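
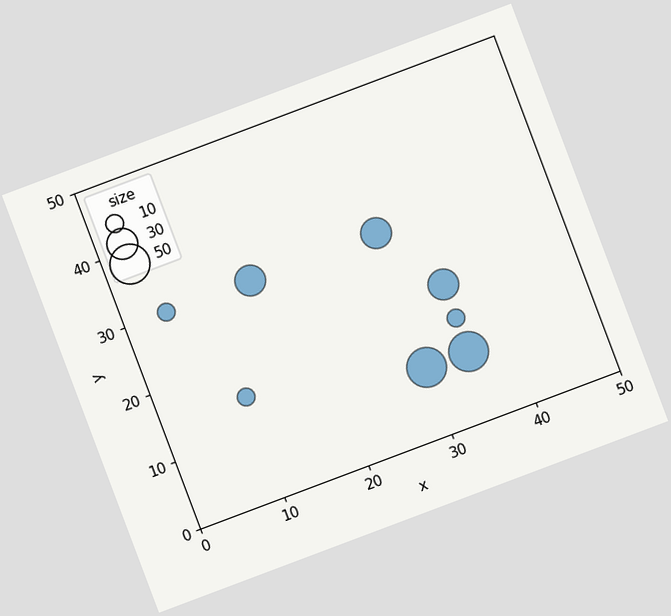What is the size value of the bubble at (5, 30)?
The chart is tilted about 21° counter-clockwise. Matching the bubble at (5, 30) against the size legend gives 10.

10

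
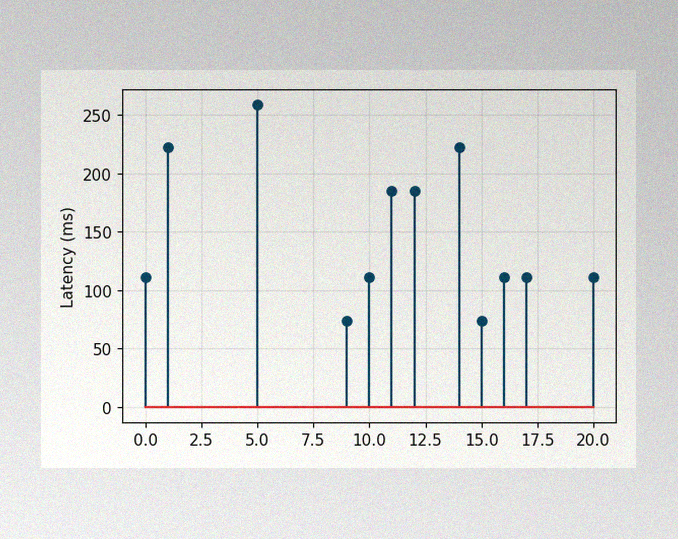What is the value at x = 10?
The image has some photo noise and uneven lighting. The stem at x=10 reaches 111ms.

111ms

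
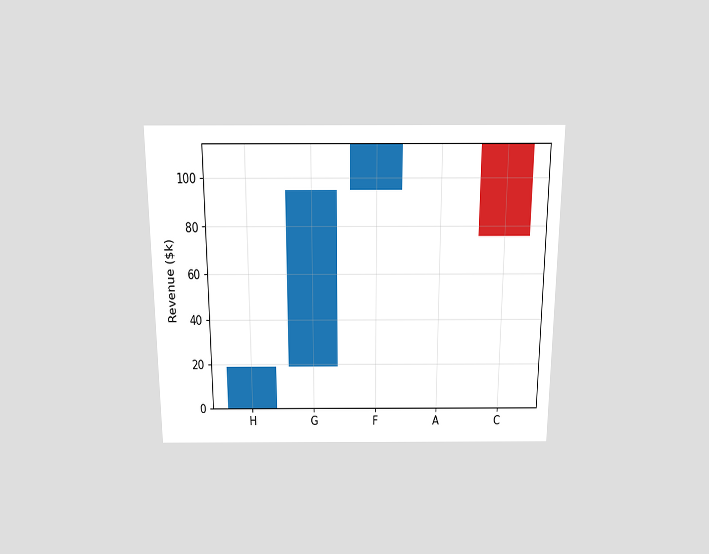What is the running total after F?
$114k

The chart is viewed slightly from above. After F the running total reaches $114k.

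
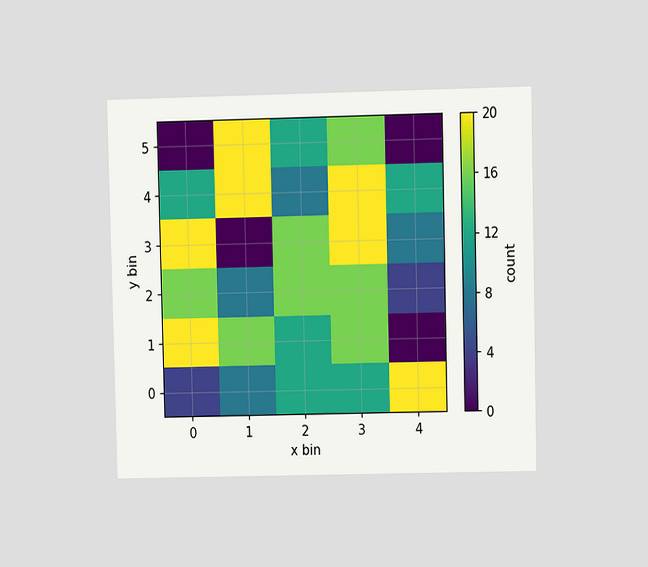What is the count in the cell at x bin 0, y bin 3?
The chart is viewed at a slight angle. Matching the cell (0, 3) against the colorbar gives 20.

20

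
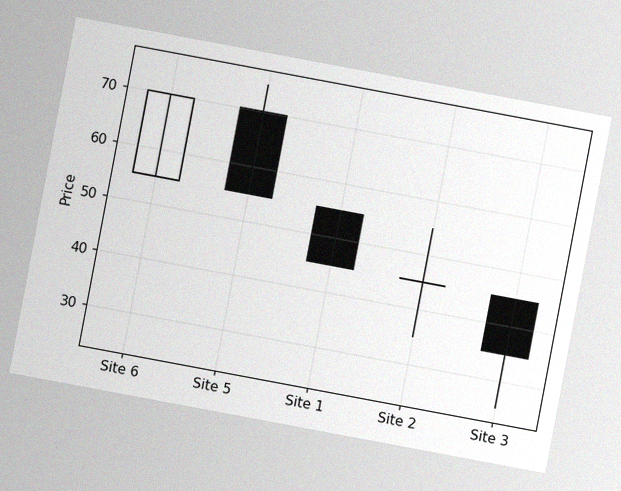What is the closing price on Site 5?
55

The chart is tilted about 11° clockwise, with some photo noise. The Site 5 candle closes at 55.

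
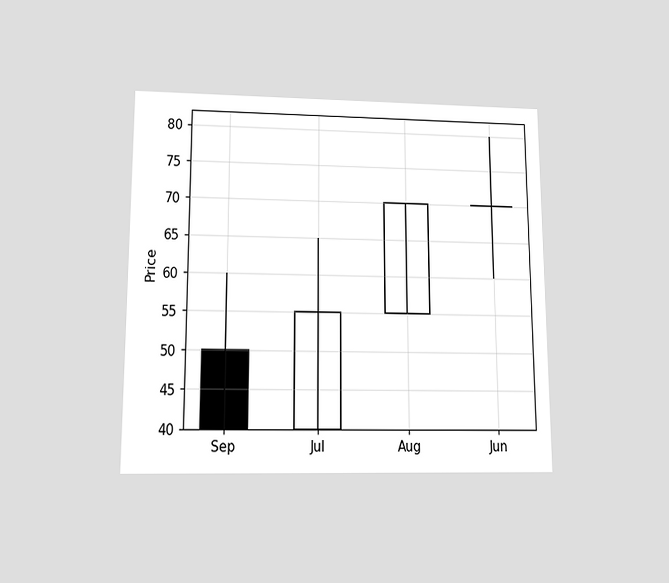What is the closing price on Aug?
The chart is viewed slightly from below. The Aug candle closes at 70.

70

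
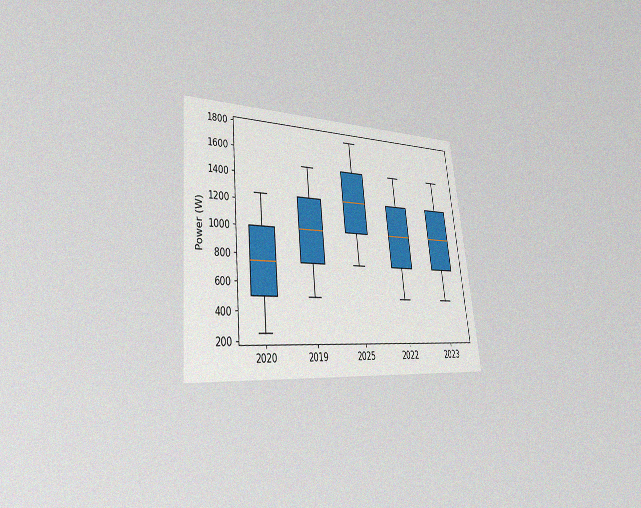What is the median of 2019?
1000W

The chart is tilted about 6° counter-clockwise and viewed slightly from the left, with some photo noise. The median line in the 2019 box sits at 1000W.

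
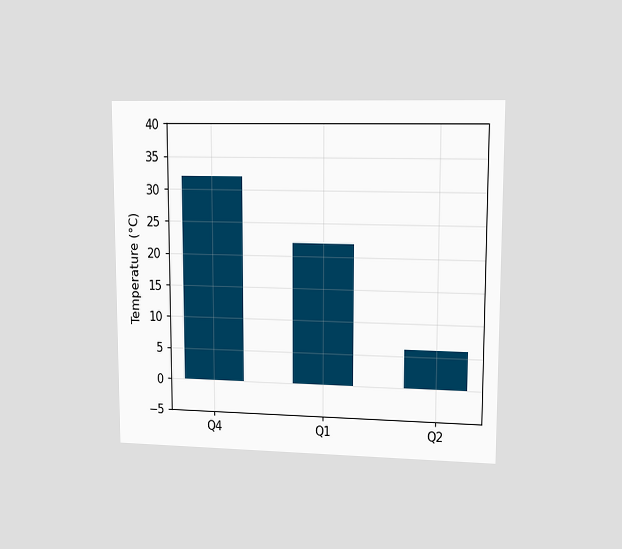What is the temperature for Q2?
6°C

The chart is viewed at a slight angle. Reading along the chart's y-axis, the Q2 bar reaches 6°C.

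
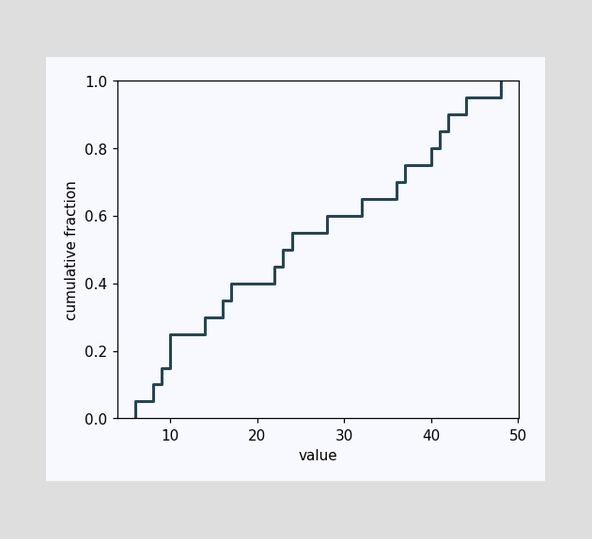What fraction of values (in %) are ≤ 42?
At x=42 the ECDF step is at 90%.

90%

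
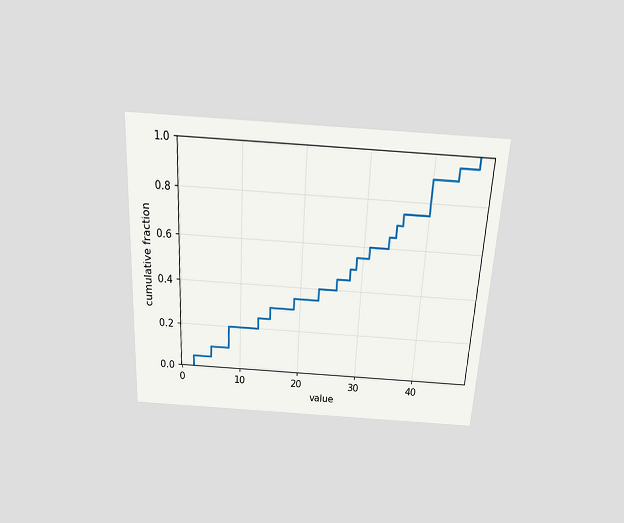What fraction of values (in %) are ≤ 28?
The chart is tilted about 3° clockwise and viewed slightly from above. At x=28 the ECDF step is at 50%.

50%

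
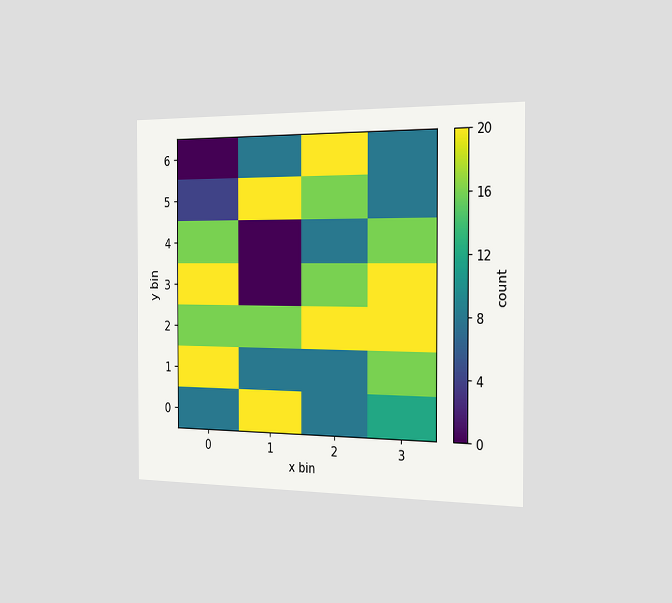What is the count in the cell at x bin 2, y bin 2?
20

The chart is viewed slightly from the right. Matching the cell (2, 2) against the colorbar gives 20.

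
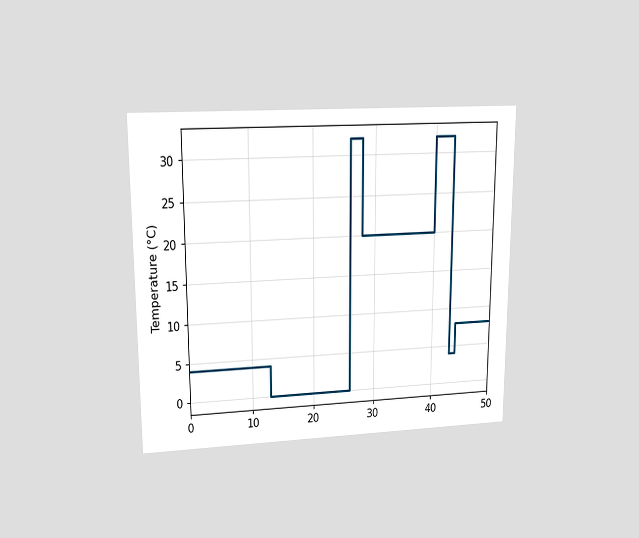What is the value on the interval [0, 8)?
4°C

The chart is viewed at a slight angle. On [0, 8) the step sits at 4°C.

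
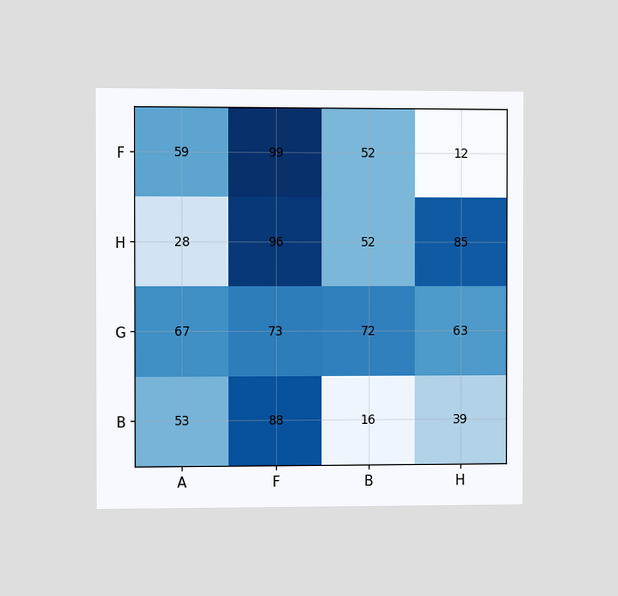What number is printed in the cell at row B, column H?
The chart is viewed slightly from the left. The (B, H) cell reads 39.

39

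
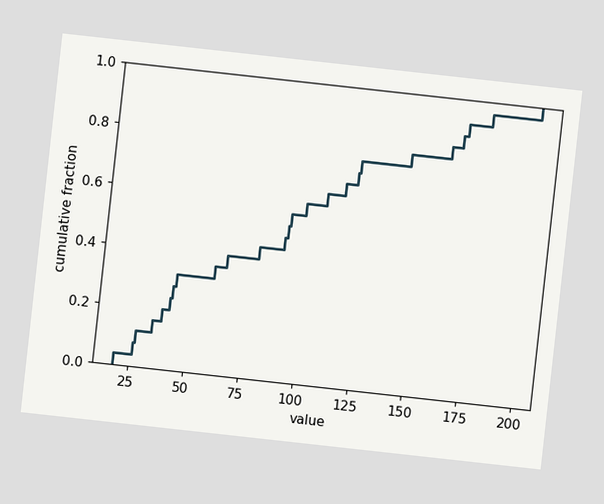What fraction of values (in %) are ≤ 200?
The chart is tilted about 6° clockwise. At x=200 the ECDF step is at 100%.

100%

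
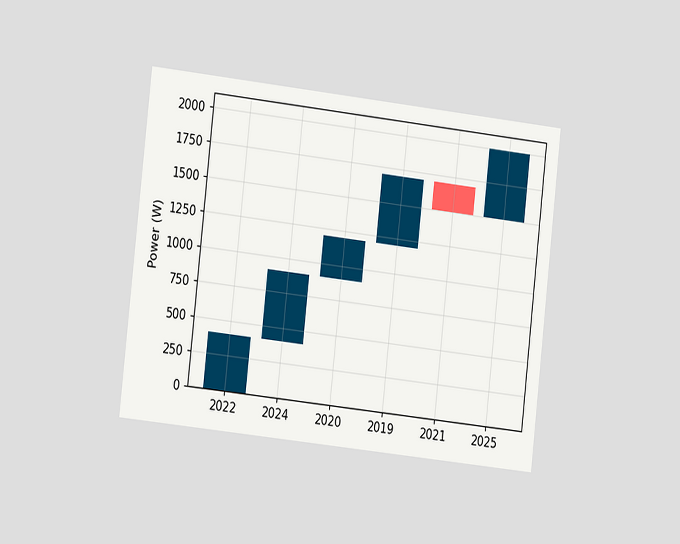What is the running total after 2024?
The chart is tilted about 6° clockwise and viewed slightly from the left. After 2024 the running total reaches 900W.

900W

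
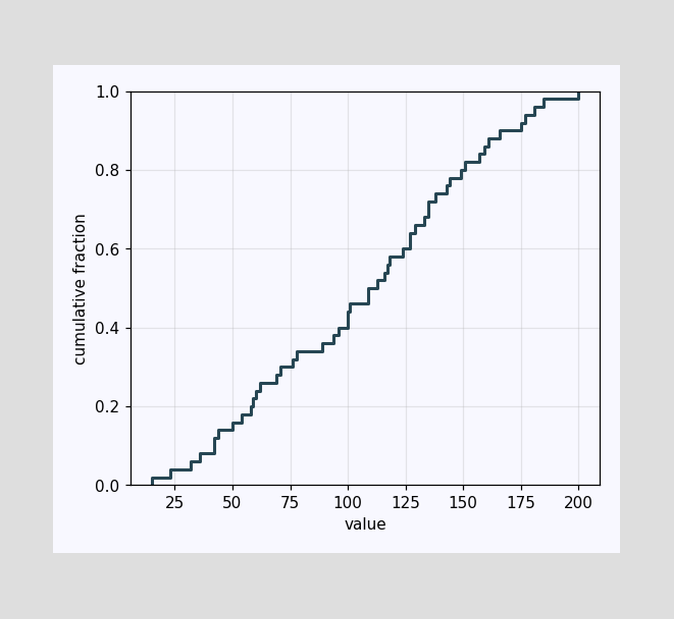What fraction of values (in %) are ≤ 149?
80%

At x=149 the ECDF step is at 80%.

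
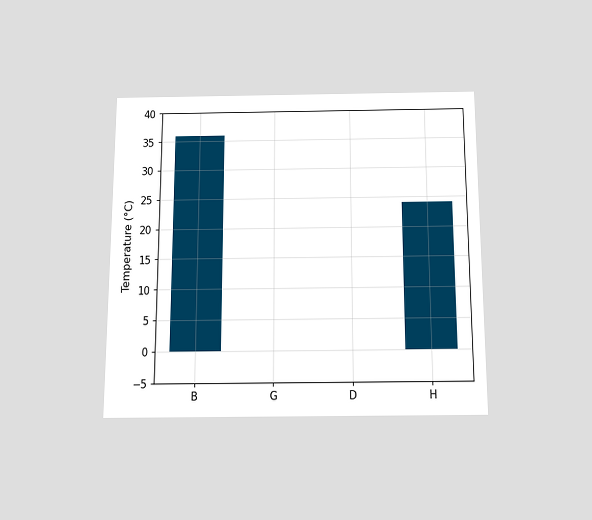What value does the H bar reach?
24°C

The chart is viewed slightly from below. Reading along the chart's y-axis, the H bar reaches 24°C.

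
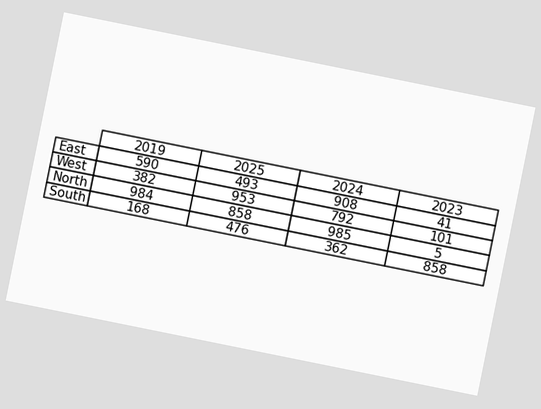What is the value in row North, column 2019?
984

The chart is tilted about 11° clockwise. The (North, 2019) cell reads 984.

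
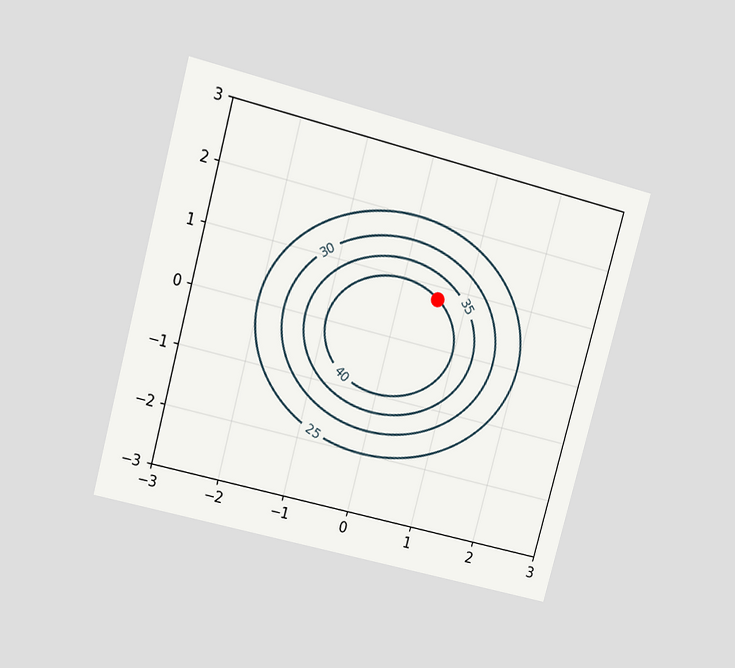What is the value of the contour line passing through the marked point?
The chart is tilted about 15° clockwise and viewed at a slight angle. The marked point sits on the contour labelled 40.

40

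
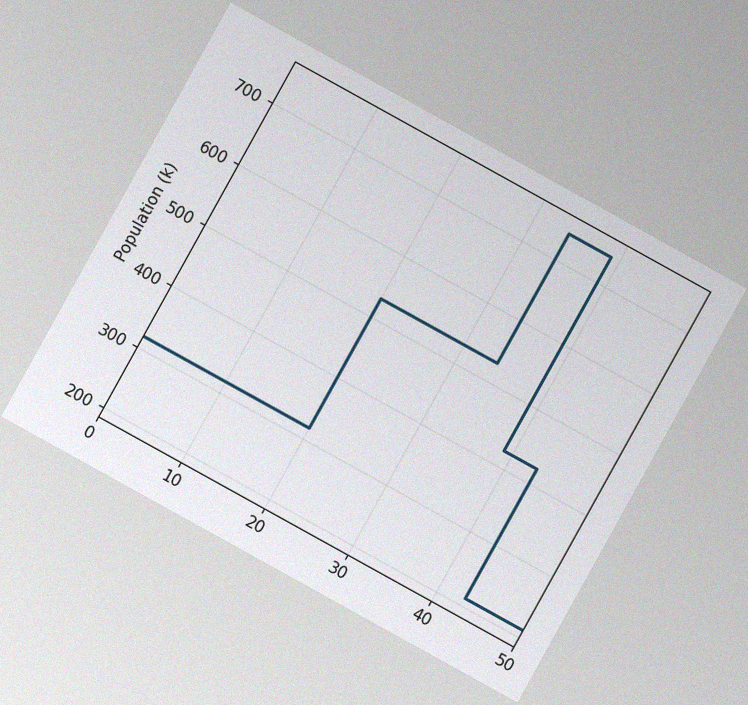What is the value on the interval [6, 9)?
The chart is tilted about 29° clockwise, with some photo noise. On [6, 9) the step sits at 318k.

318k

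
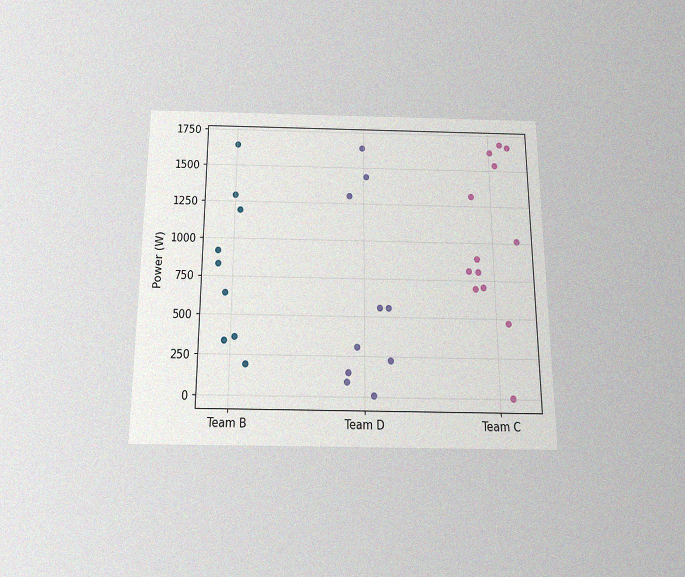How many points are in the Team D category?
10

The chart is viewed slightly from below, with some photo noise. Counting the markers in the Team D column gives 10.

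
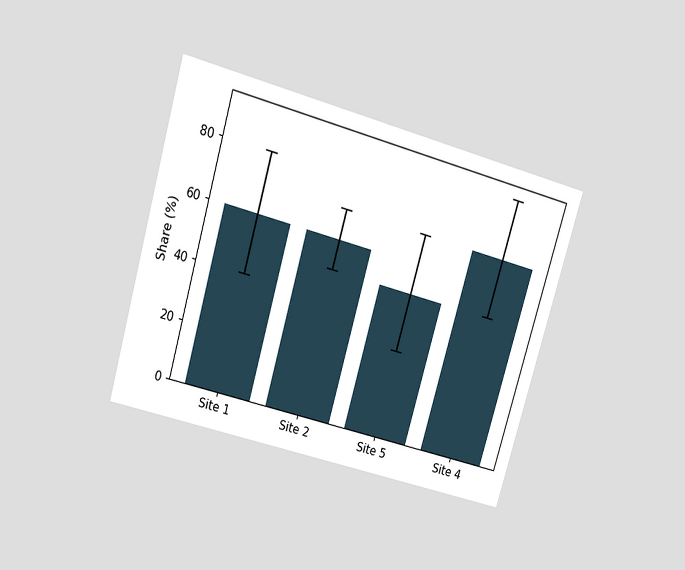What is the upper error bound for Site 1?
80%

The chart is tilted about 16° clockwise and viewed slightly from above. The Site 1 bar's upper whisker reaches 80%.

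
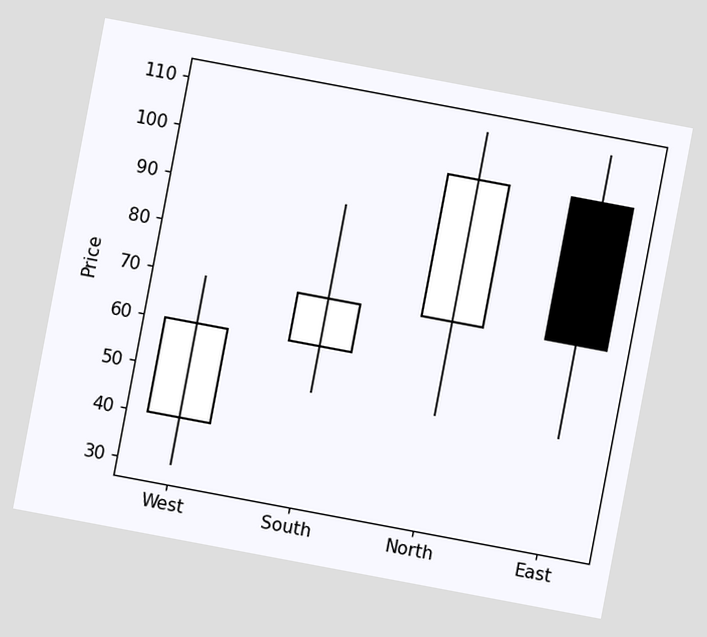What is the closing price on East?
The chart is tilted about 11° clockwise. The East candle closes at 70.

70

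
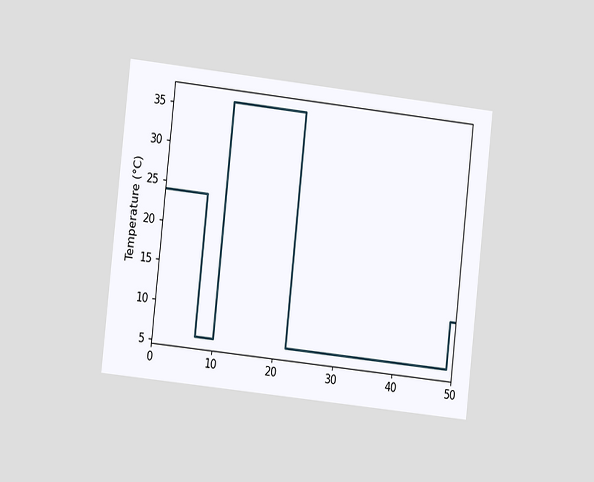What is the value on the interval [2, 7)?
24°C

The chart is tilted about 6° clockwise and viewed at a slight angle. On [2, 7) the step sits at 24°C.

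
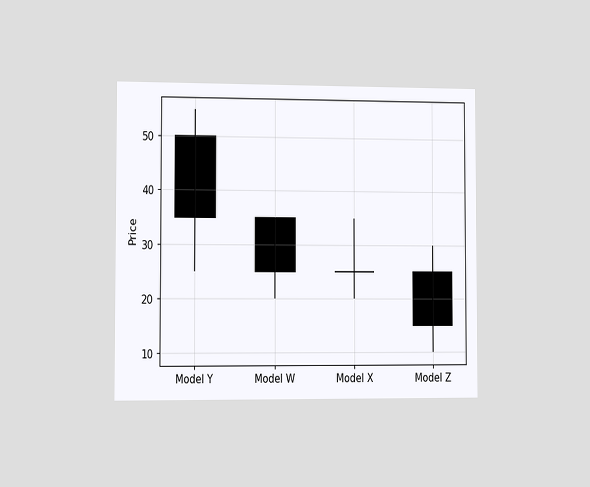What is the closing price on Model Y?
35

The chart is viewed slightly from the left. The Model Y candle closes at 35.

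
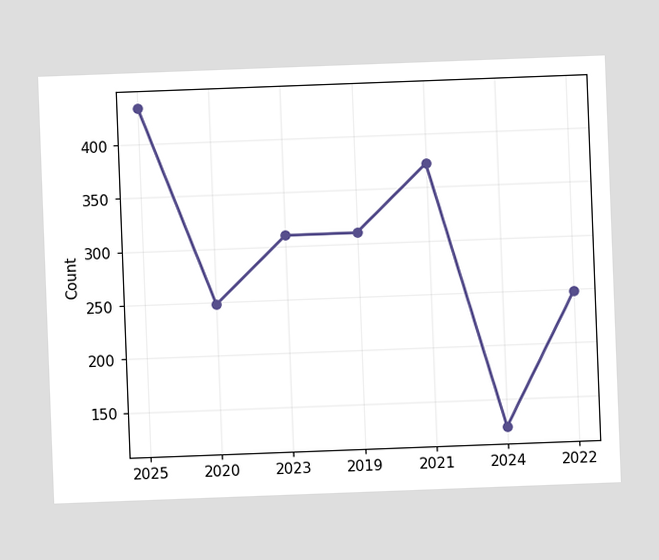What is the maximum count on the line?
The chart is tilted about 2° counter-clockwise. The highest point is at 2025, and reading across to the y-axis gives 434.

434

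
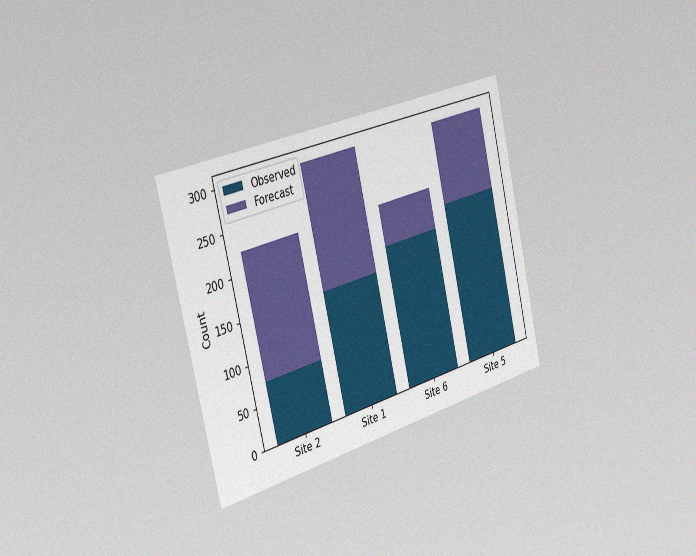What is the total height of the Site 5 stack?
The chart is tilted about 14° counter-clockwise and viewed slightly from the left, with some photo noise. The Site 5 stack's top reaches 300 on the y-axis.

300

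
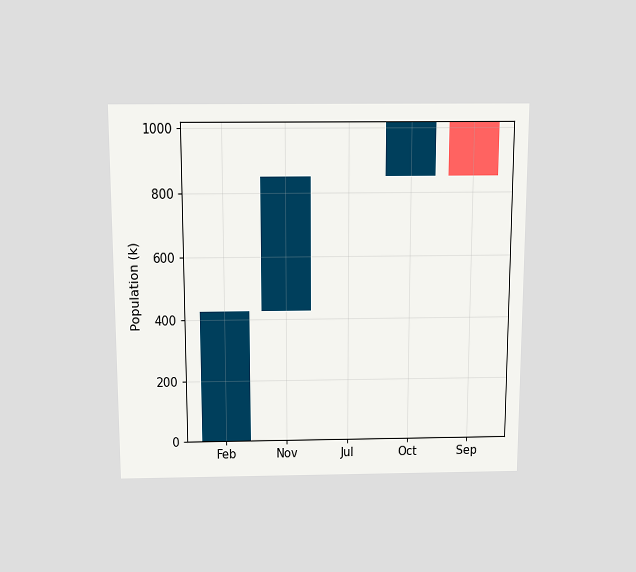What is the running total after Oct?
1020k

The chart is viewed slightly from above. After Oct the running total reaches 1020k.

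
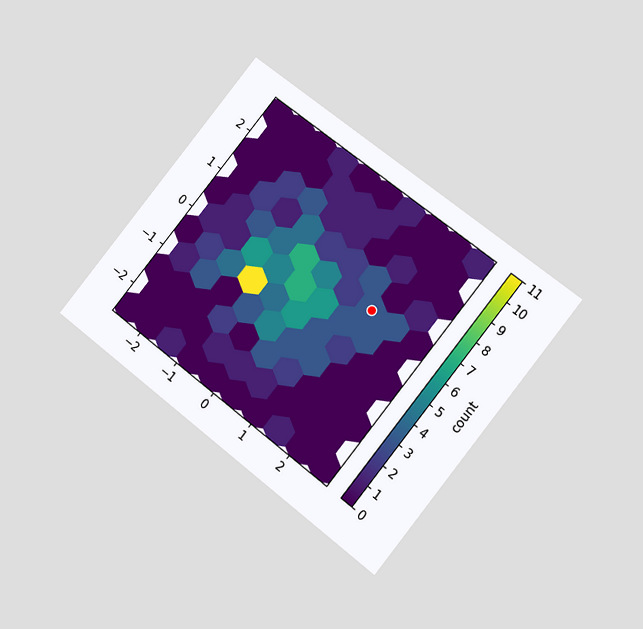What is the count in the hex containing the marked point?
3

The chart is tilted about 39° clockwise and viewed at a slight angle. The marked hex reads 3 on the colorbar.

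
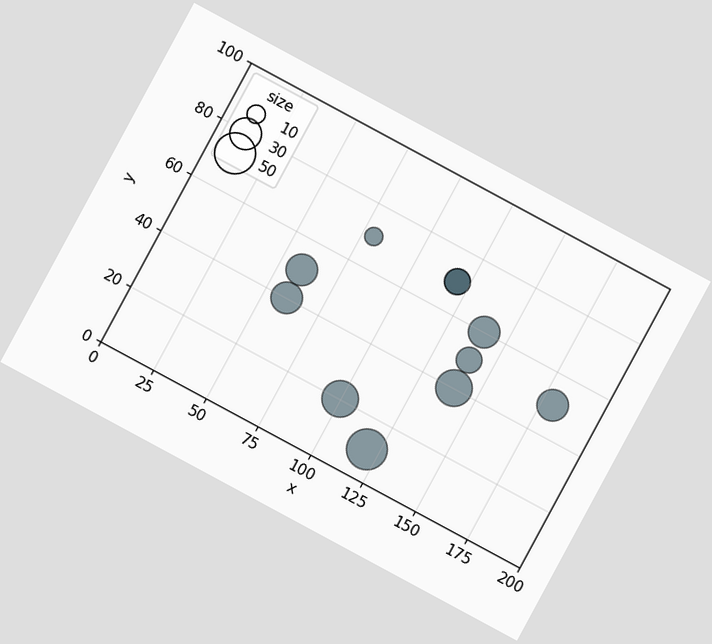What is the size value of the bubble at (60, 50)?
30

The chart is tilted about 28° clockwise. Matching the bubble at (60, 50) against the size legend gives 30.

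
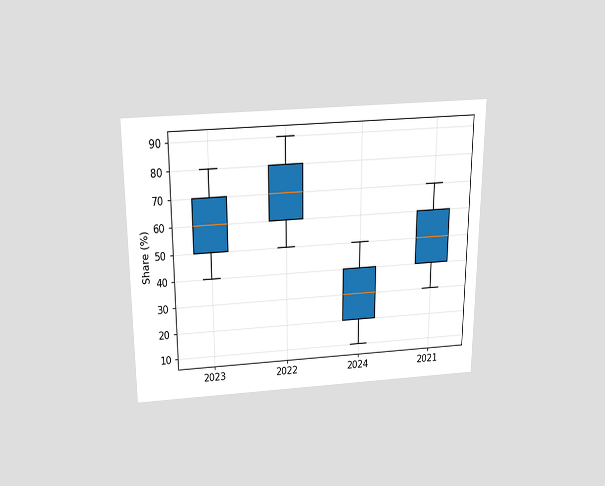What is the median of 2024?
The chart is viewed slightly from above. The median line in the 2024 box sits at 30%.

30%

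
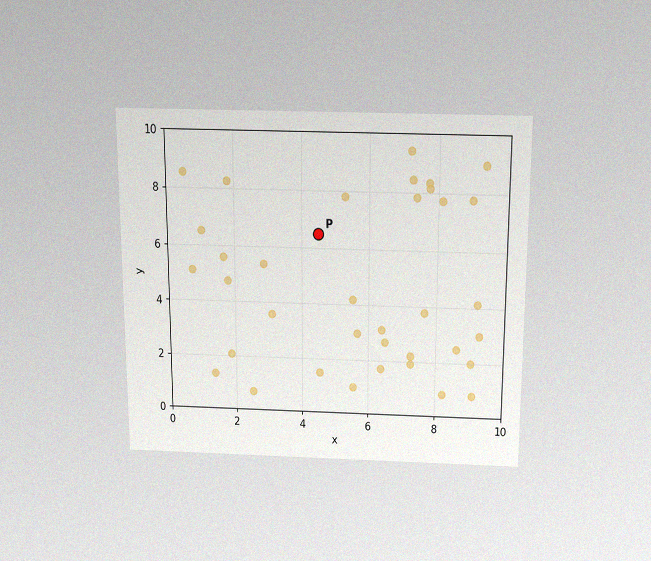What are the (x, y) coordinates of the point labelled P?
The chart is viewed slightly from above, with some photo noise. Following the gridlines from P to each axis, P sits at (4.5, 6.5).

(4.5, 6.5)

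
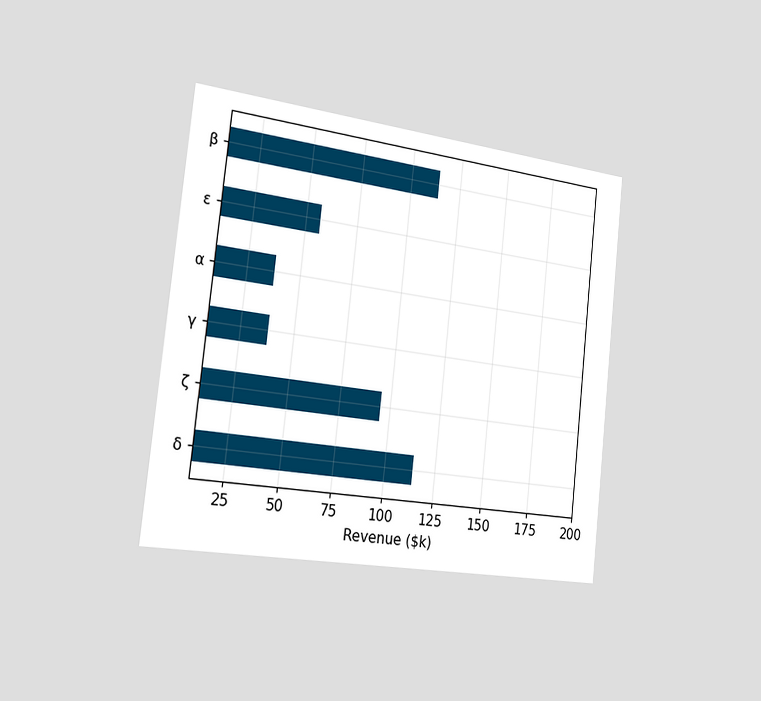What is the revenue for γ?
The chart is tilted about 6° clockwise and viewed slightly from the left. Reading along the chart's x-axis, the γ bar reaches $38k.

$38k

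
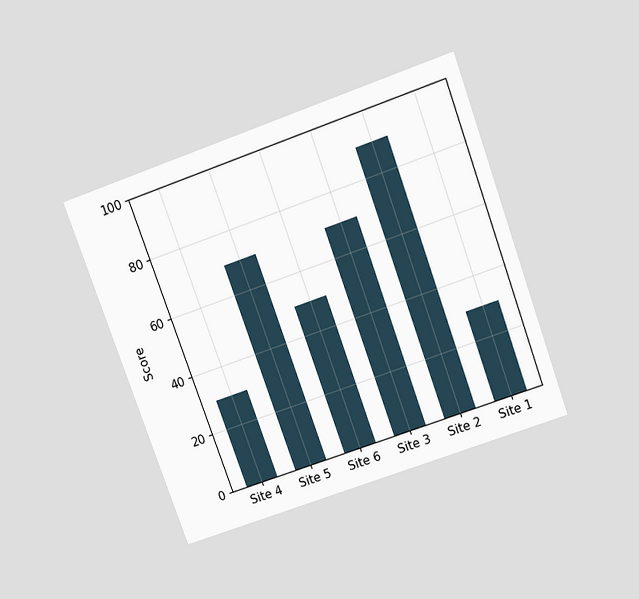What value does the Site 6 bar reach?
50

The chart is tilted about 20° counter-clockwise and viewed slightly from above. Reading along the chart's y-axis, the Site 6 bar reaches 50.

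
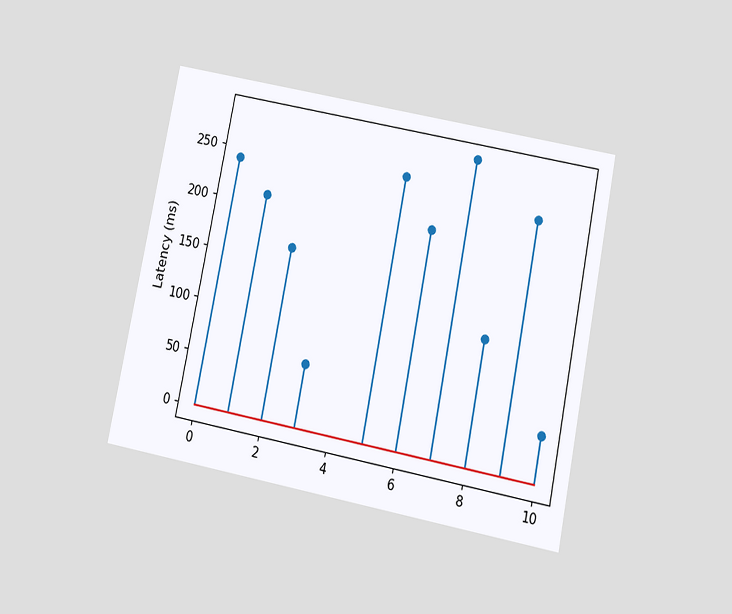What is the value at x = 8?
120ms

The chart is tilted about 11° clockwise and viewed slightly from below. The stem at x=8 reaches 120ms.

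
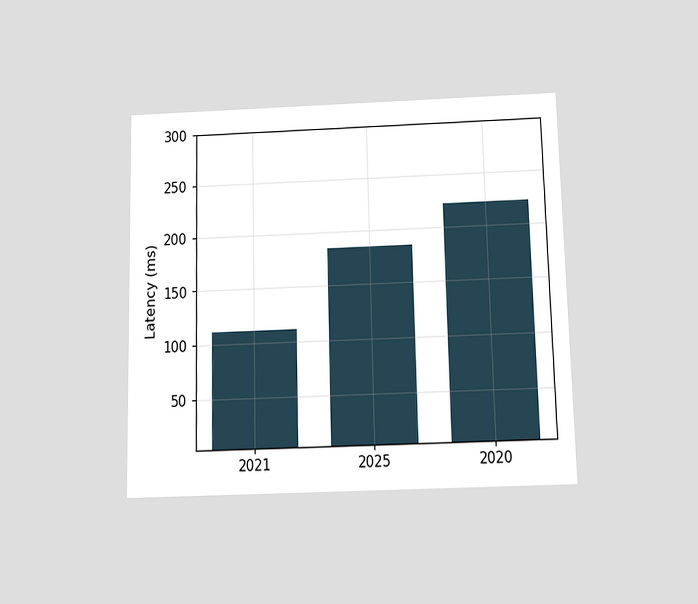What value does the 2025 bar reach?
The chart is viewed slightly from below. Reading along the chart's y-axis, the 2025 bar reaches 185ms.

185ms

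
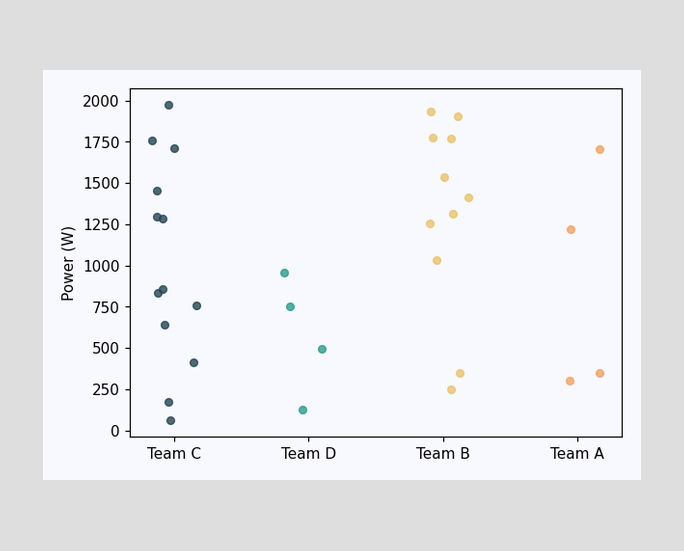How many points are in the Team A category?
Counting the markers in the Team A column gives 4.

4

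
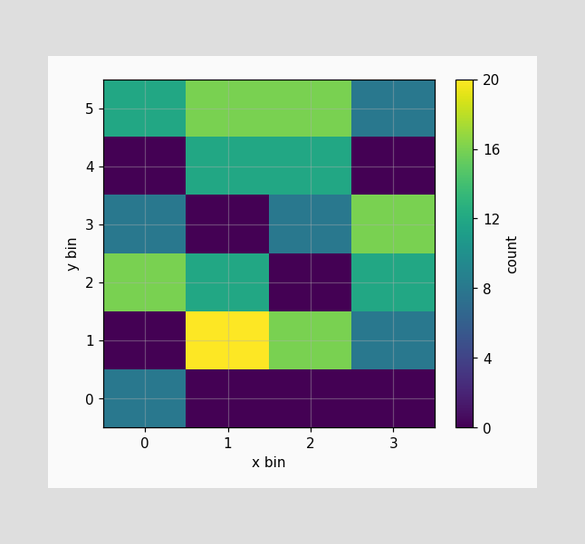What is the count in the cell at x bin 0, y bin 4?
Matching the cell (0, 4) against the colorbar gives 0.

0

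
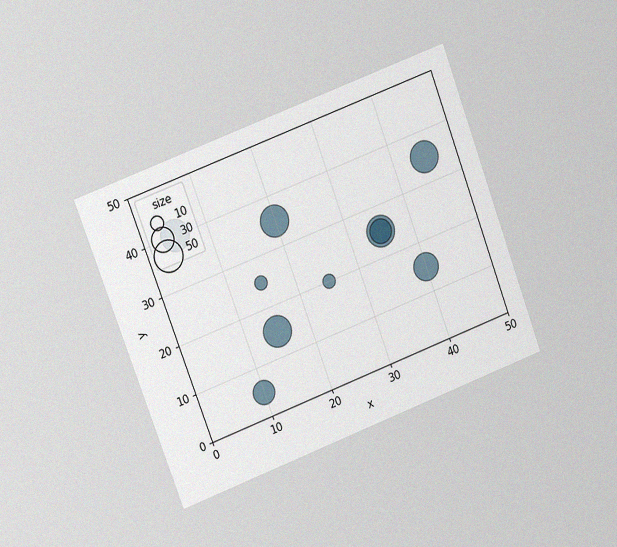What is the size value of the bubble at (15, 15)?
50

The chart is tilted about 21° counter-clockwise and viewed at a slight angle, with some photo noise. Matching the bubble at (15, 15) against the size legend gives 50.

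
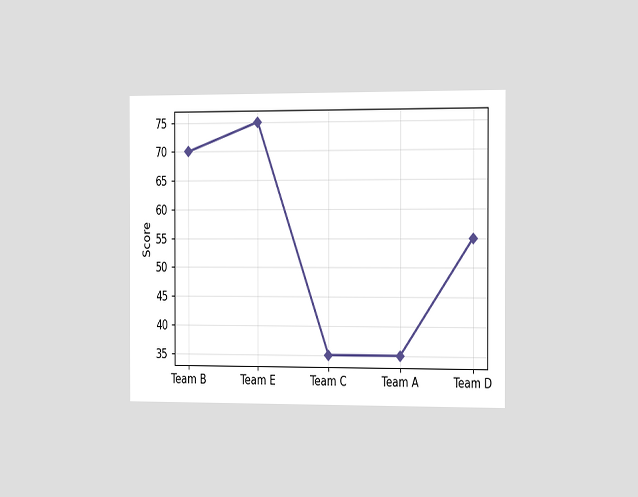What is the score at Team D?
The chart is viewed slightly from the right. At Team D, the line is at 55.

55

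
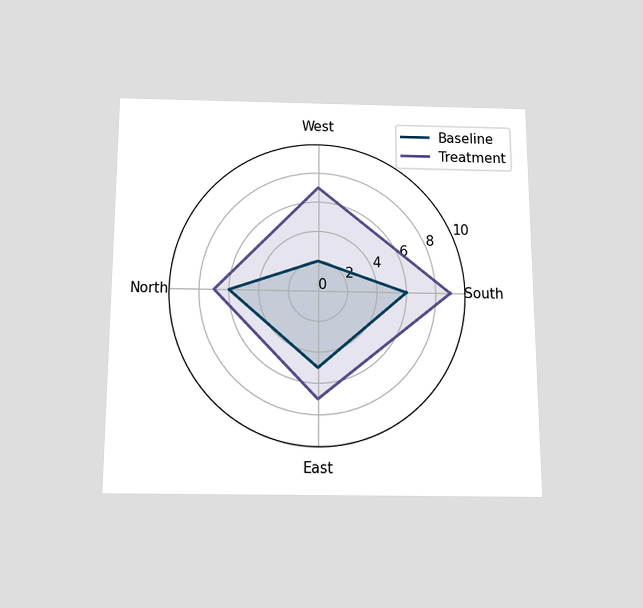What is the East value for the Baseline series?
5

The chart is viewed slightly from below. On the East axis, Baseline reaches 5.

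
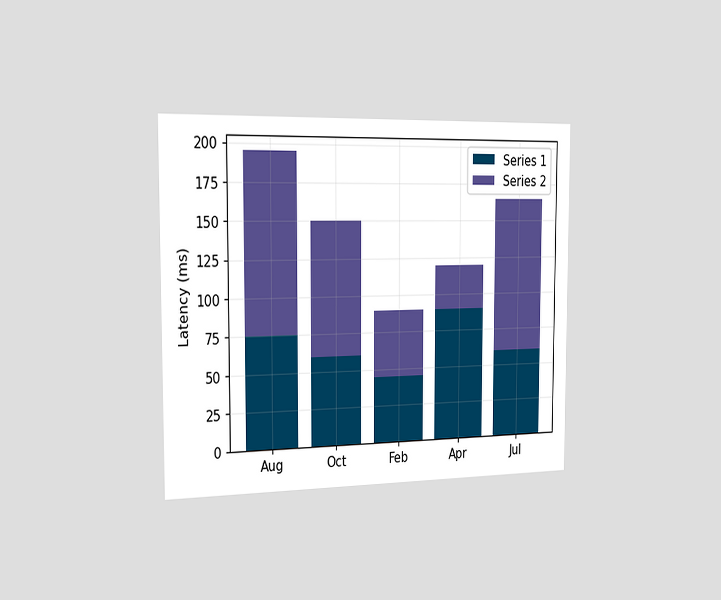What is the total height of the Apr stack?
120ms

The chart is viewed slightly from the left. The Apr stack's top reaches 120ms on the y-axis.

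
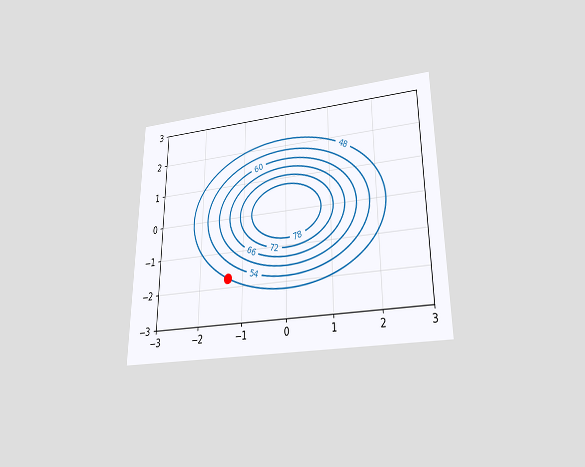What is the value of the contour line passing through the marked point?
The chart is viewed slightly from below. The marked point sits on the contour labelled 48.

48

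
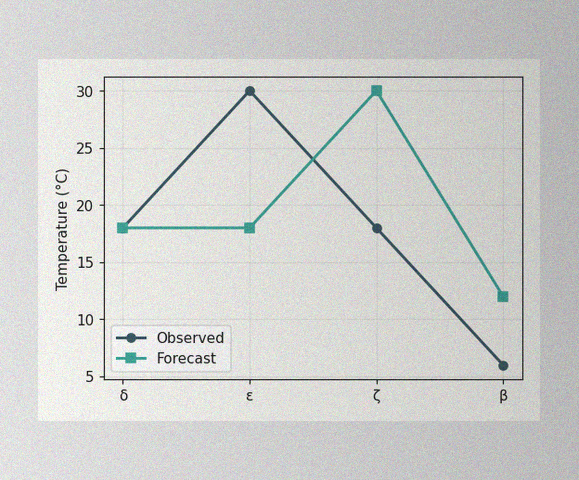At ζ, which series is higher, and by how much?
The image has some photo noise and uneven lighting. At ζ, Forecast sits above the other line by 12°C.

Forecast, by 12°C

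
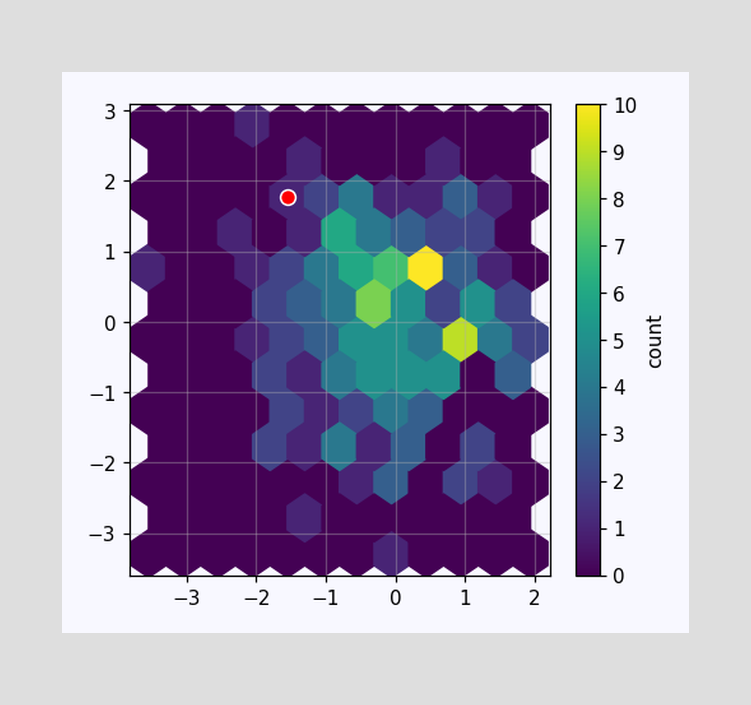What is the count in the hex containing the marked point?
1

The marked hex reads 1 on the colorbar.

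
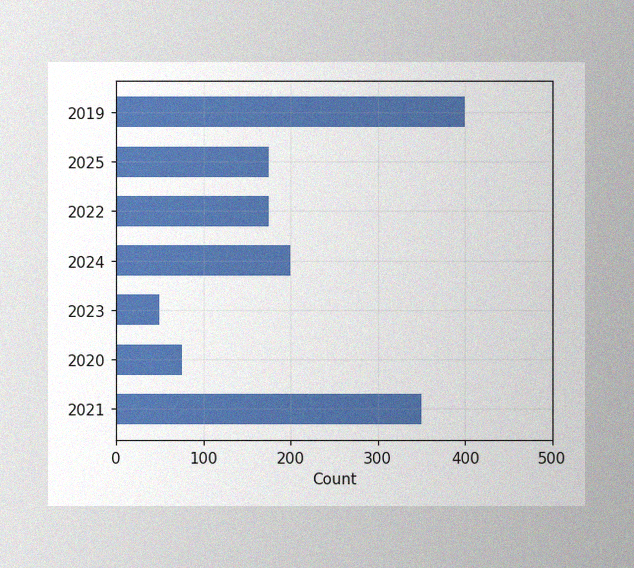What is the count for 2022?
The image has some photo noise and uneven lighting. Reading along the chart's x-axis, the 2022 bar reaches 175.

175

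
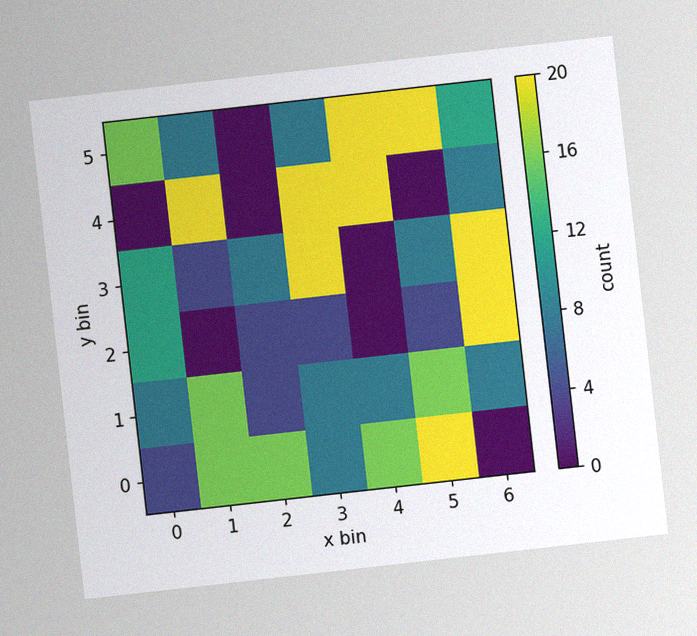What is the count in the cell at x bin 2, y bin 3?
8

The chart is tilted about 6° counter-clockwise, with some photo noise. Matching the cell (2, 3) against the colorbar gives 8.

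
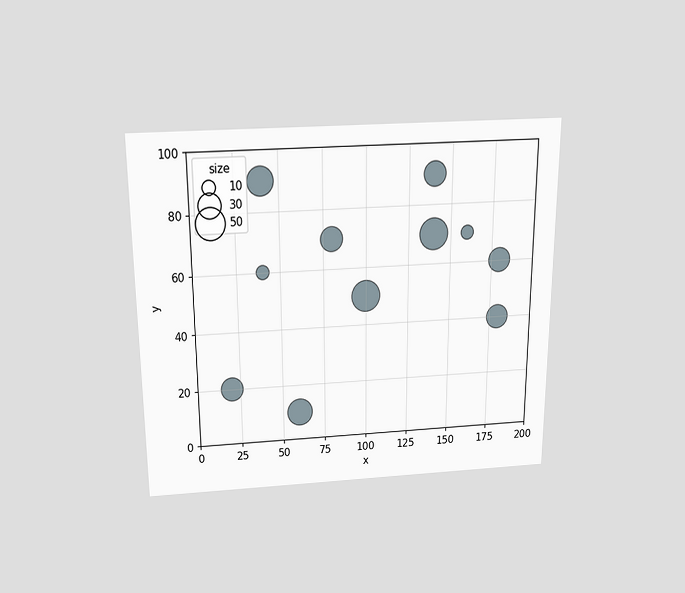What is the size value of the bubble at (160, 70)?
10

The chart is viewed slightly from above. Matching the bubble at (160, 70) against the size legend gives 10.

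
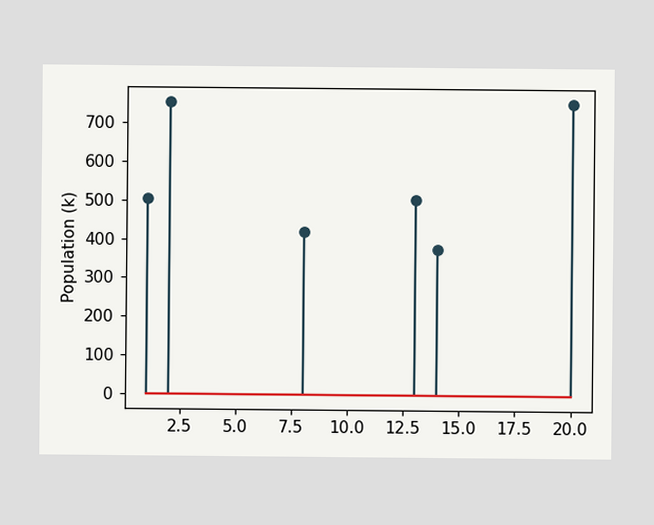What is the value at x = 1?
504k

The stem at x=1 reaches 504k.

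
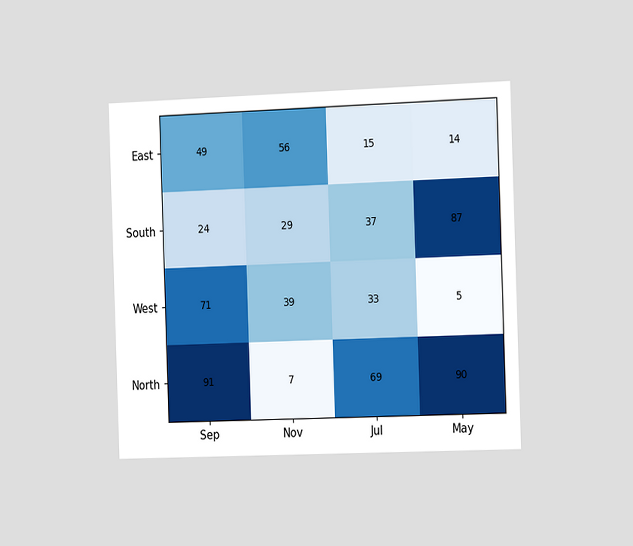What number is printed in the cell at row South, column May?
87

The chart is tilted about 2° counter-clockwise and viewed slightly from the right. The (South, May) cell reads 87.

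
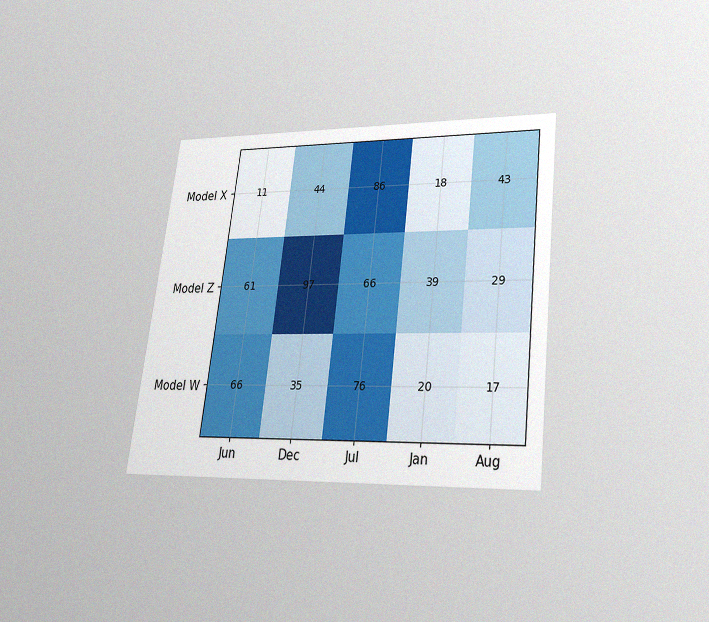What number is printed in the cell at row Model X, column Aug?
43

The chart is tilted about 7° clockwise and viewed slightly from below, with some photo noise. The (Model X, Aug) cell reads 43.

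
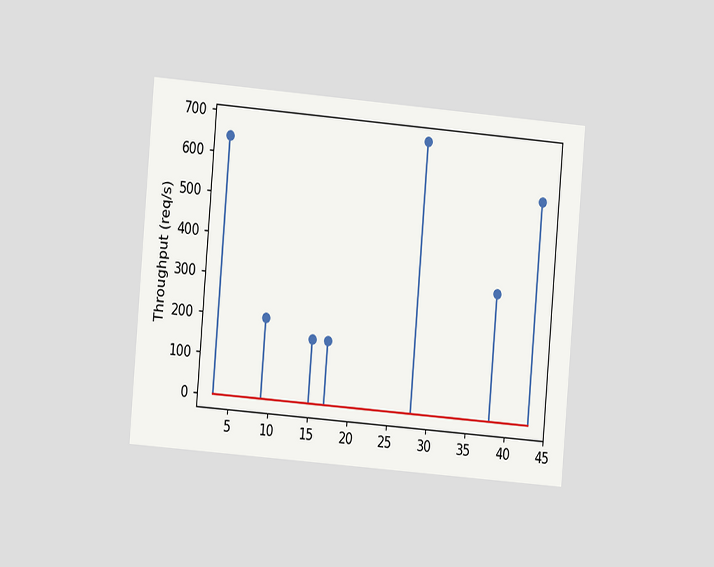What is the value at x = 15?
160req/s

The chart is tilted about 5° clockwise and viewed slightly from the left. The stem at x=15 reaches 160req/s.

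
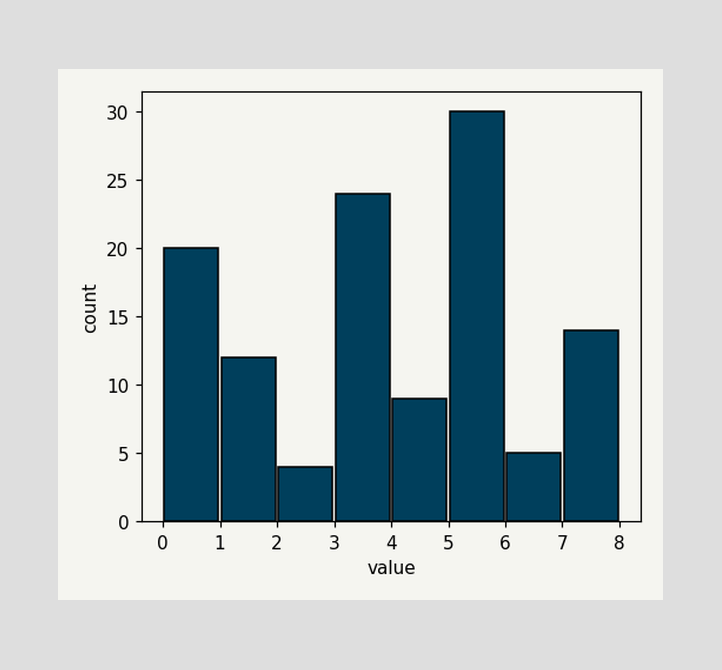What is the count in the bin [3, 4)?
24

The [3, 4) bin has height 24.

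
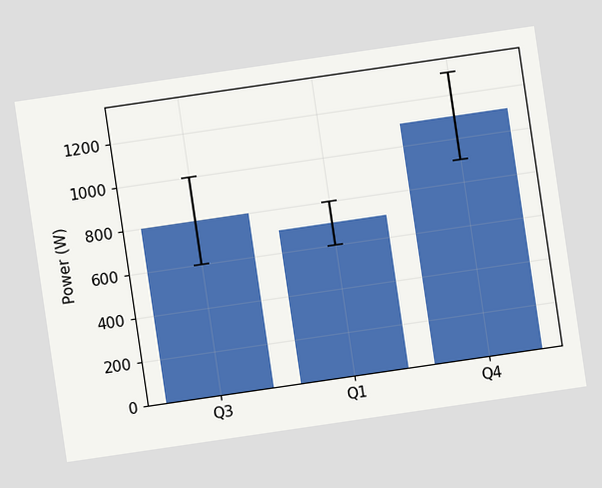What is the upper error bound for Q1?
The chart is tilted about 8° counter-clockwise. The Q1 bar's upper whisker reaches 800W.

800W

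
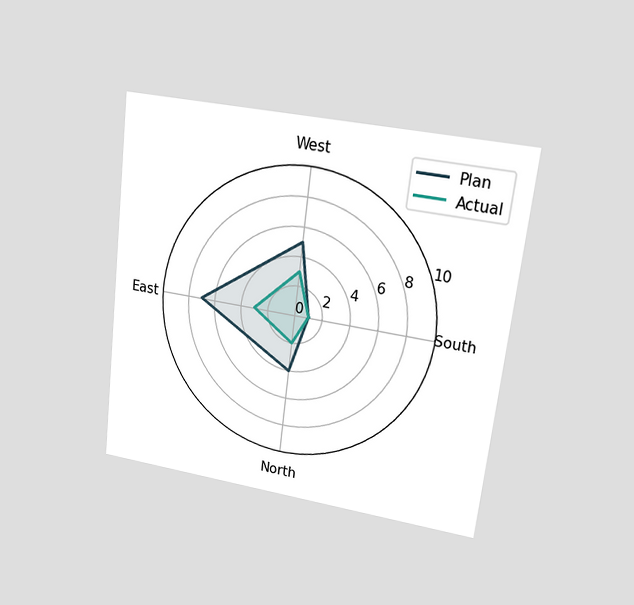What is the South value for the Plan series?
The chart is tilted about 7° clockwise and viewed at a slight angle. On the South axis, Plan reaches 1.

1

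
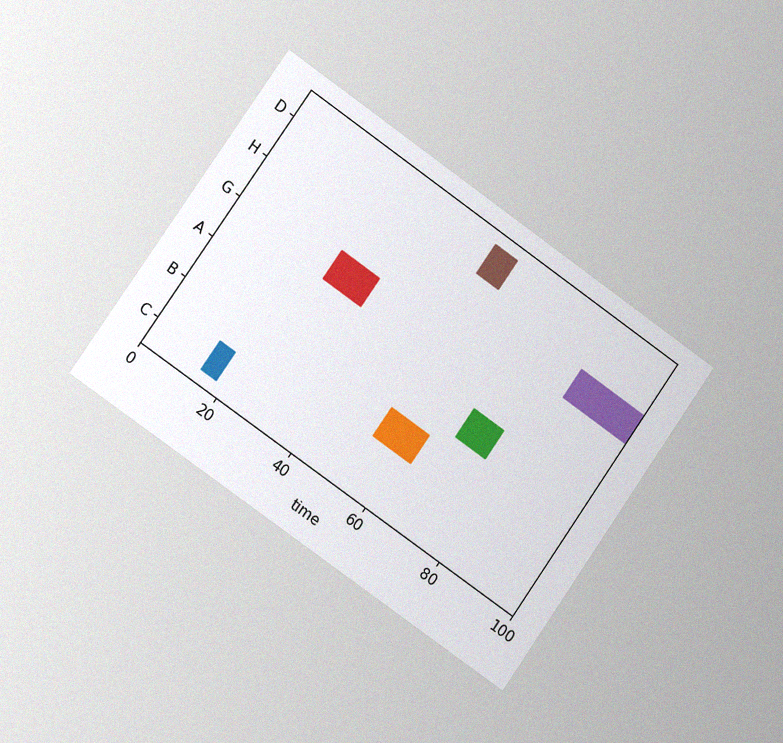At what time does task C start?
14

The chart is tilted about 35° clockwise and viewed at a slight angle, with some photo noise. The C bar begins at t=14.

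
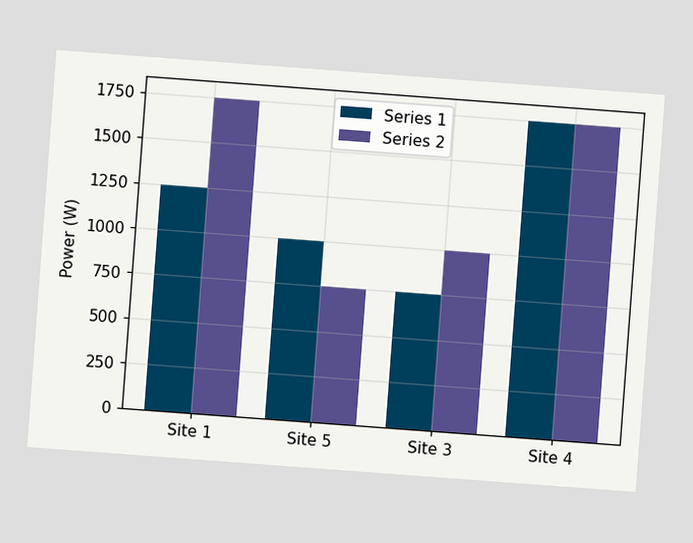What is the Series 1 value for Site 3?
The chart is tilted about 4° clockwise. The Series 1 bar at Site 3 reaches 750W on the y-axis.

750W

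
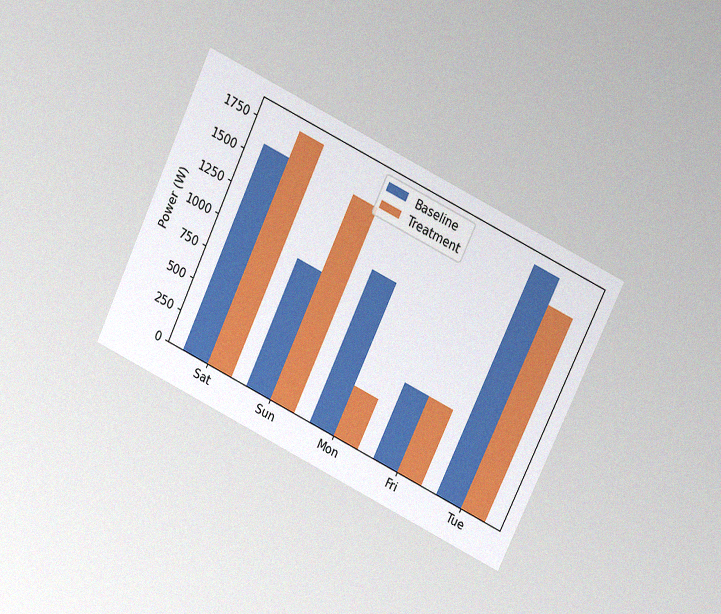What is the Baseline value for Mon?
The chart is tilted about 26° clockwise and viewed at a slight angle, with some photo noise. The Baseline bar at Mon reaches 1200W on the y-axis.

1200W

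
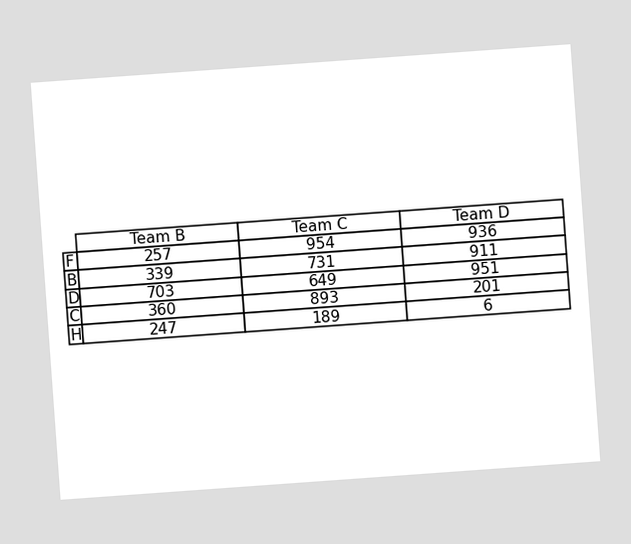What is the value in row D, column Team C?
649

The chart is tilted about 4° counter-clockwise. The (D, Team C) cell reads 649.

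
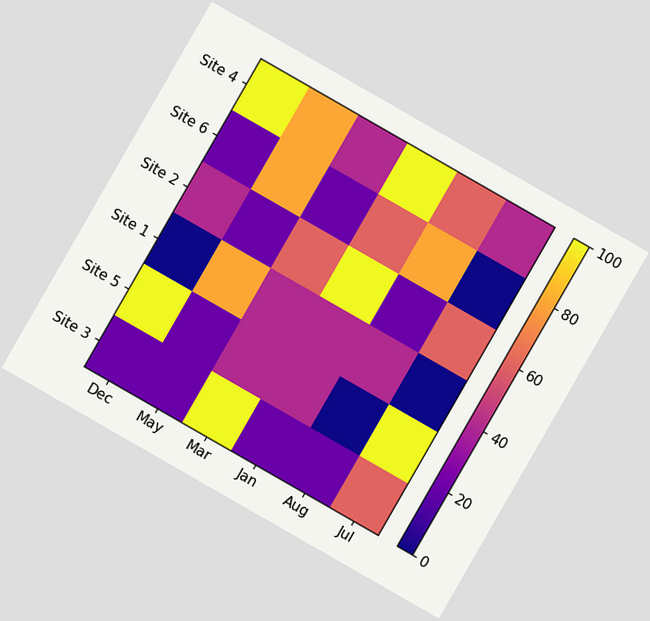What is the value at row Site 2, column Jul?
60

The chart is tilted about 30° clockwise. Matching cell (Site 2, Jul) against the colorbar gives 60.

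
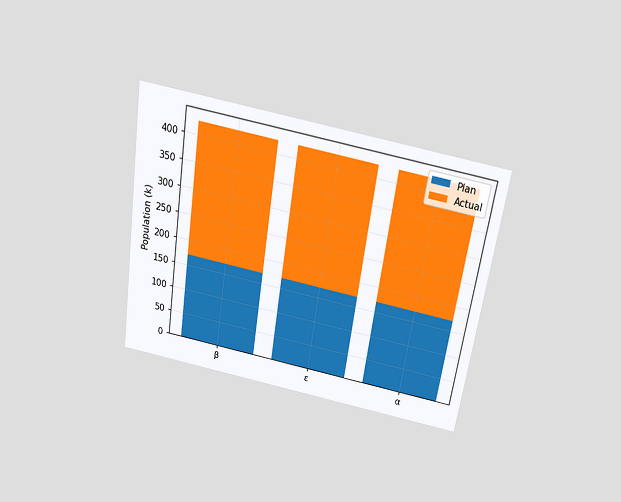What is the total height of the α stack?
425k

The chart is tilted about 9° clockwise and viewed slightly from above. The α stack's top reaches 425k on the y-axis.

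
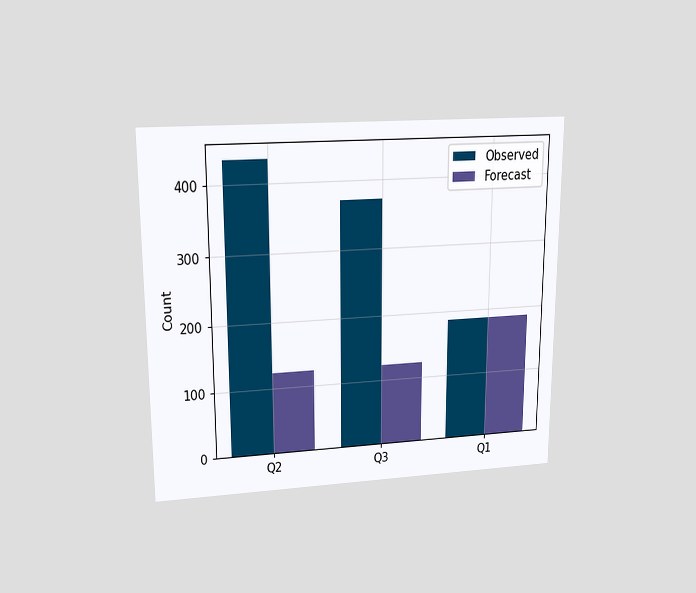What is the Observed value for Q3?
The chart is viewed slightly from above. The Observed bar at Q3 reaches 372 on the y-axis.

372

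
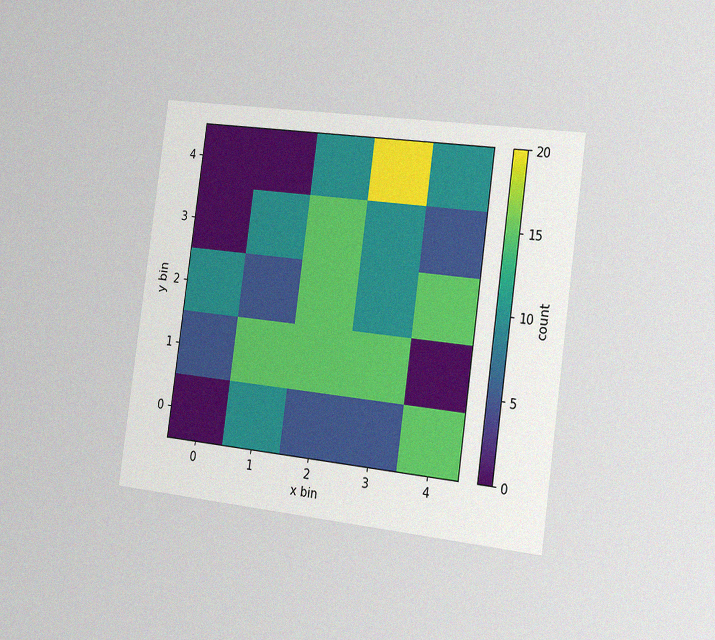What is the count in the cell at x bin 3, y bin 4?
The chart is tilted about 8° clockwise and viewed slightly from the right, with some photo noise. Matching the cell (3, 4) against the colorbar gives 20.

20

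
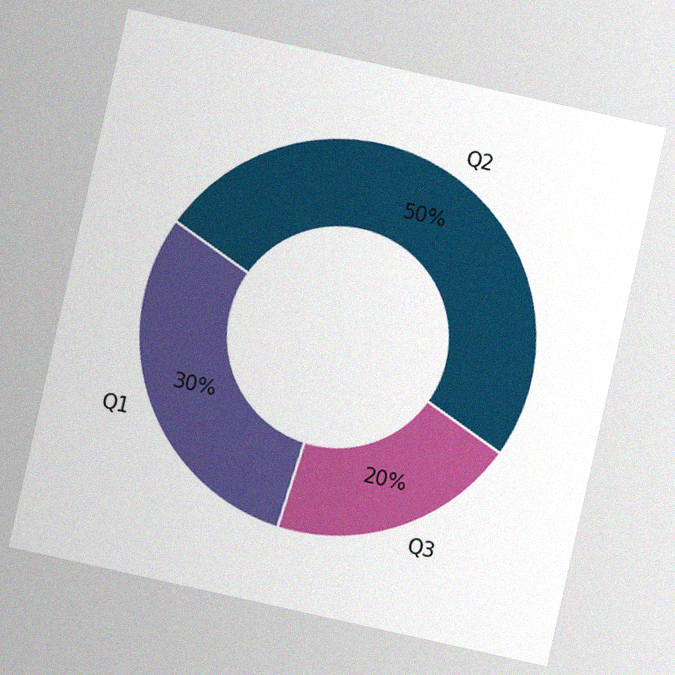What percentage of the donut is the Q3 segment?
20%

The chart is tilted about 13° clockwise, with some photo noise. The Q3 segment takes up 20% of the ring.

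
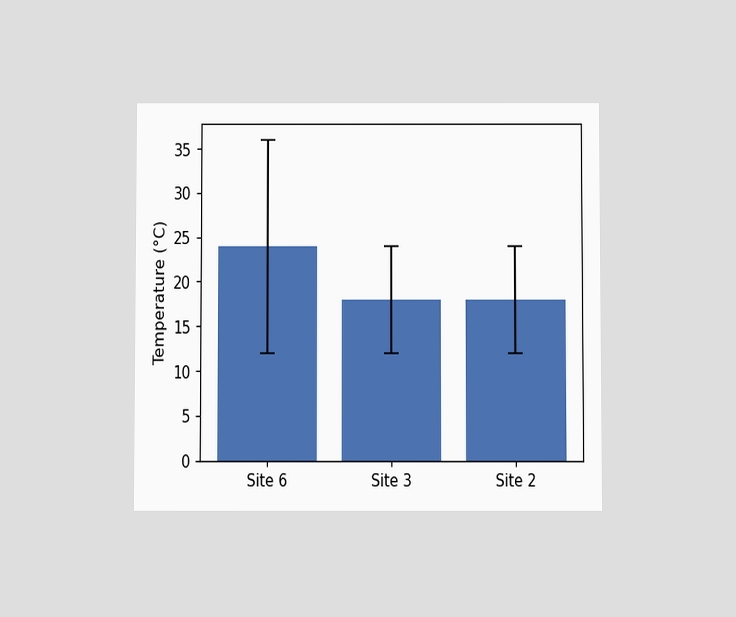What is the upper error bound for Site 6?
36°C

The chart is viewed slightly from below. The Site 6 bar's upper whisker reaches 36°C.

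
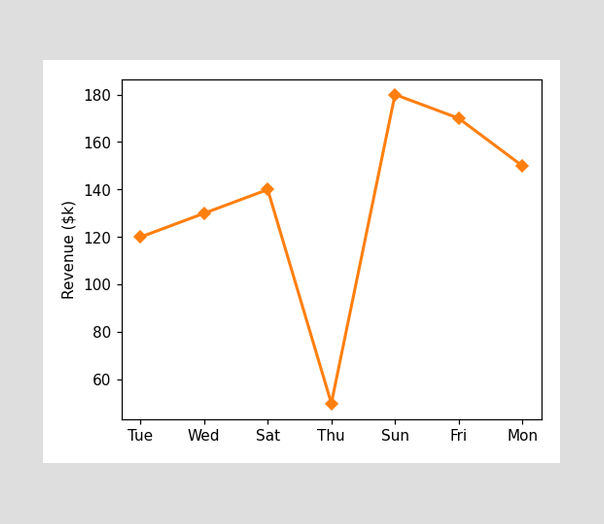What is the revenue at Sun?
$180k

At Sun, the line is at $180k.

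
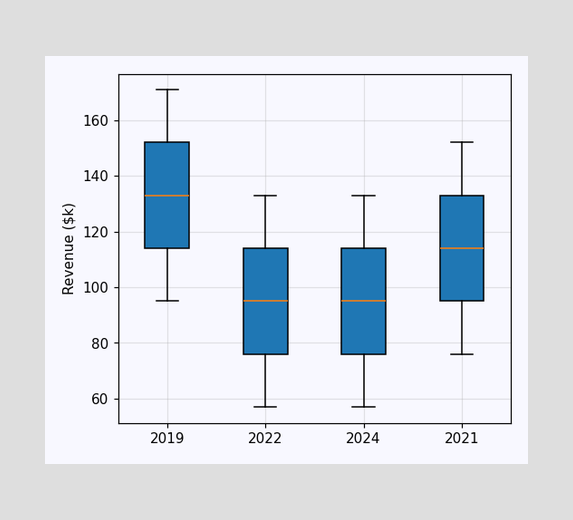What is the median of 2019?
$133k

The median line in the 2019 box sits at $133k.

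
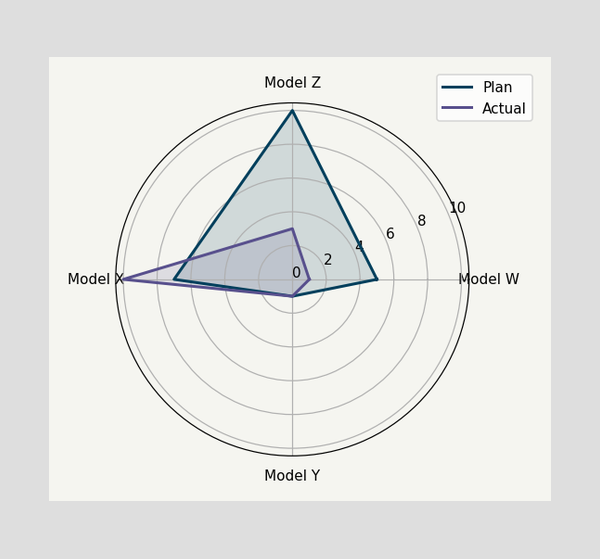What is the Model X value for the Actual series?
On the Model X axis, Actual reaches 10.

10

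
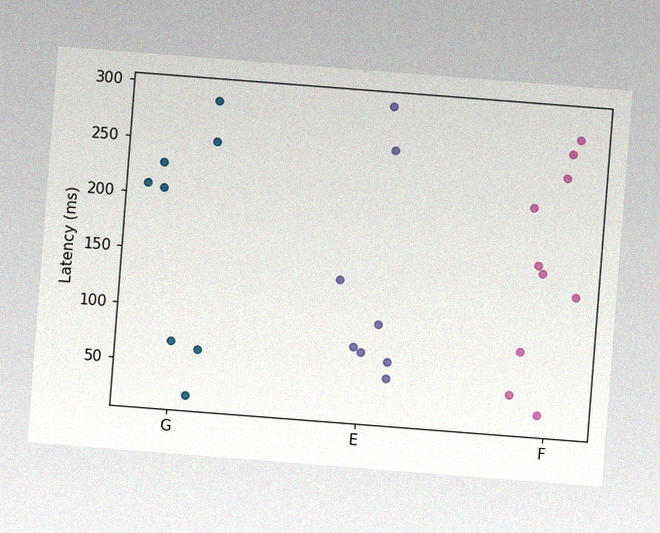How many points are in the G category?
8

The chart is tilted about 4° clockwise, with some photo noise. Counting the markers in the G column gives 8.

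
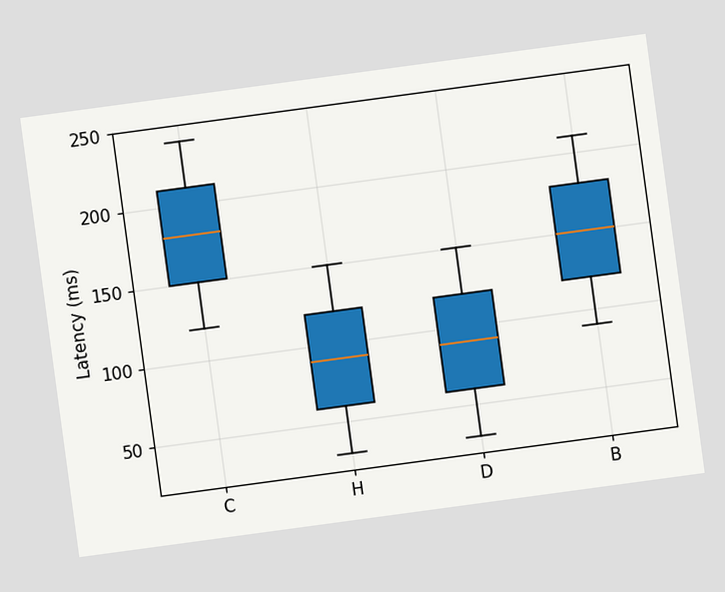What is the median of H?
The chart is tilted about 8° counter-clockwise. The median line in the H box sits at 90ms.

90ms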